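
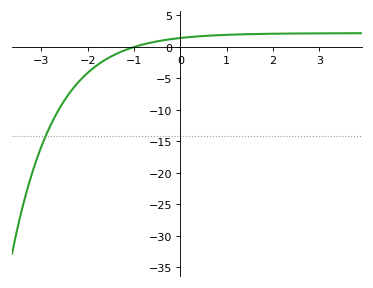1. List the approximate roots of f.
-0.991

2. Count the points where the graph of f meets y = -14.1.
1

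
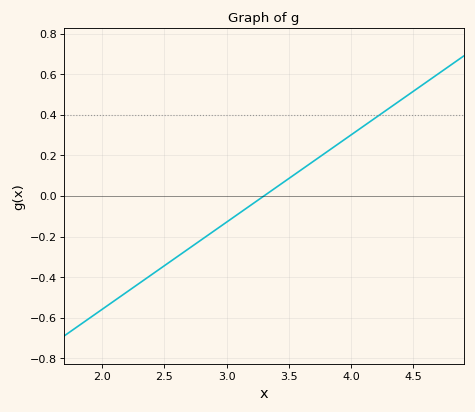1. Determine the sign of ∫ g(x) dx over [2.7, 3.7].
negative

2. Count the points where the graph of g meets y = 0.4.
1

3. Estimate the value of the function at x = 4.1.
0.344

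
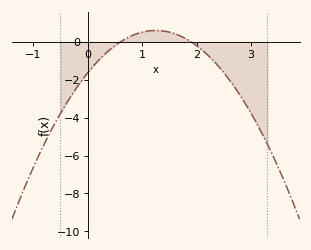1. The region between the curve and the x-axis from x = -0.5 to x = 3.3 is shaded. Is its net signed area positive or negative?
negative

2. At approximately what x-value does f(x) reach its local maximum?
1.2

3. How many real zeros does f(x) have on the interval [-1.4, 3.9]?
2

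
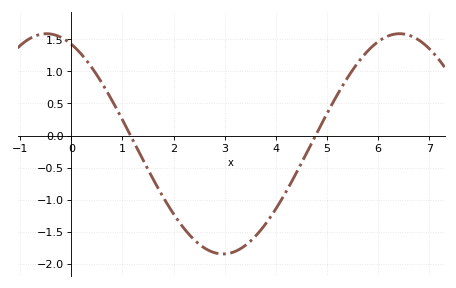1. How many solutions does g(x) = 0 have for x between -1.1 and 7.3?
2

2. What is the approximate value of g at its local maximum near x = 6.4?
1.59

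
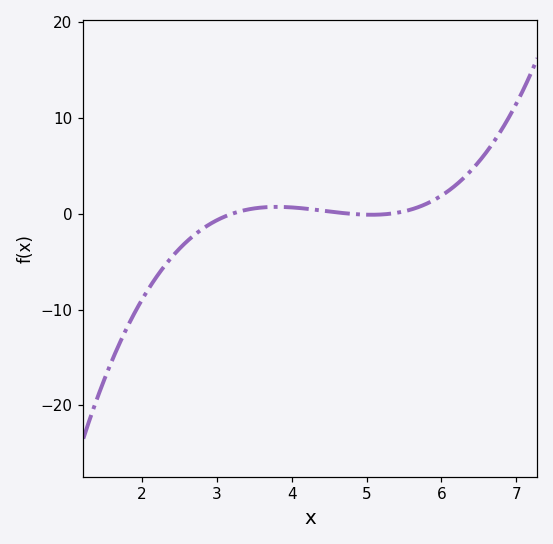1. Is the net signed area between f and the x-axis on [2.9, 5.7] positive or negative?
positive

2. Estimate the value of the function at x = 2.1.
-7.7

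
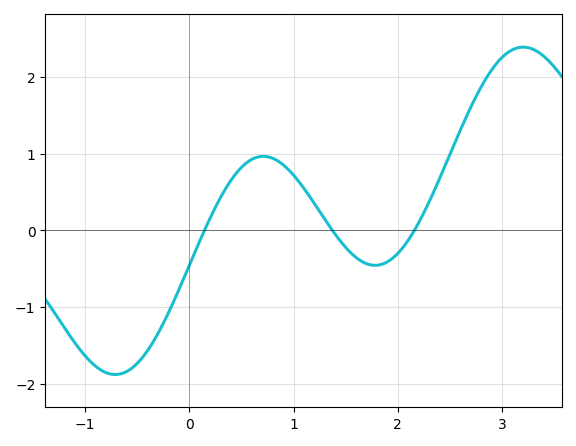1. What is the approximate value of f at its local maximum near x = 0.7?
1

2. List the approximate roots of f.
0.1, 1.4, 2.2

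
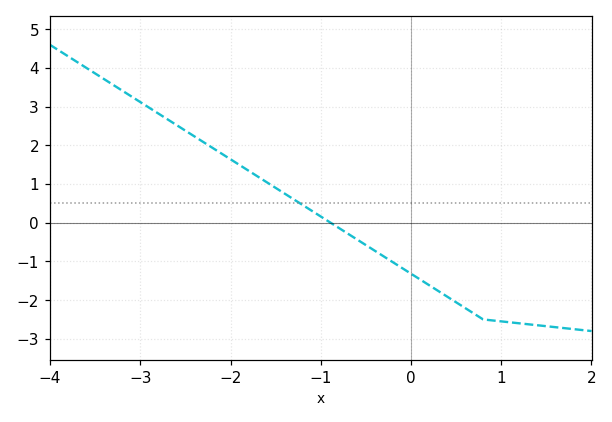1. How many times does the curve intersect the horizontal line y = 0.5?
1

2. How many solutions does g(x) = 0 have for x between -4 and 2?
1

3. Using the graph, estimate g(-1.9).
1.5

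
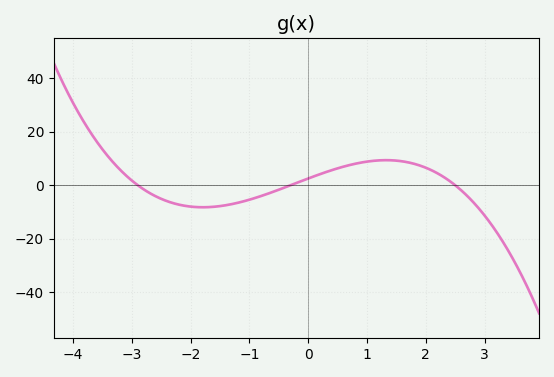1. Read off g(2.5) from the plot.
0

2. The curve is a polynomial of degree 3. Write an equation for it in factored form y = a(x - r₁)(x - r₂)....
y = -1.16(x + 2.9)(x + 0.3)(x - 2.5)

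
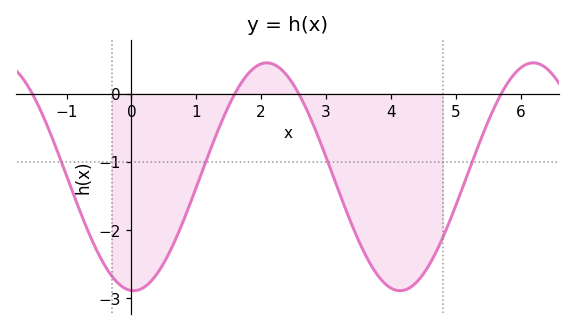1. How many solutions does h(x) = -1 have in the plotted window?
4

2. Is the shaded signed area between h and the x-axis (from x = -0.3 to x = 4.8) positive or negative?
negative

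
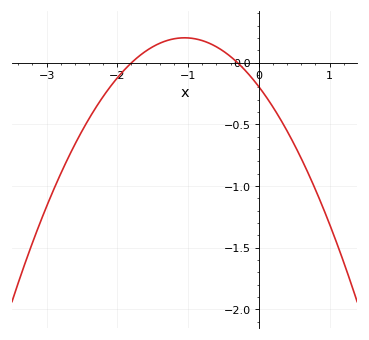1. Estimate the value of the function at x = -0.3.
0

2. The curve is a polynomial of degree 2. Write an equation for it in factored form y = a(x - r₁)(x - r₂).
y = -0.36(x + 1.8)(x + 0.3)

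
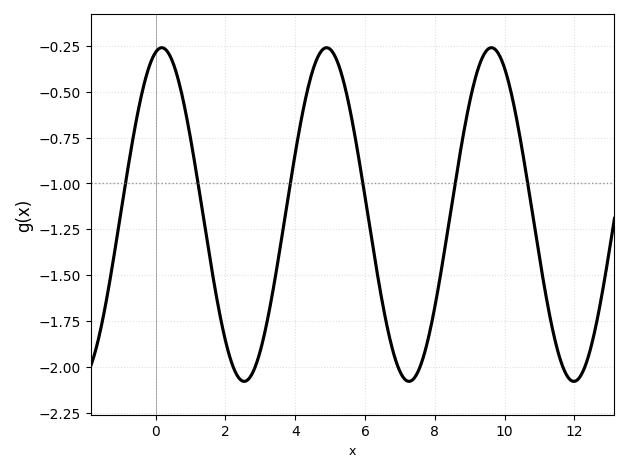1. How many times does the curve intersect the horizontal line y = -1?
6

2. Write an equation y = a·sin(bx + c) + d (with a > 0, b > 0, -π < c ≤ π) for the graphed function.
y = 0.91sin(1.33x + 1.34) - 1.17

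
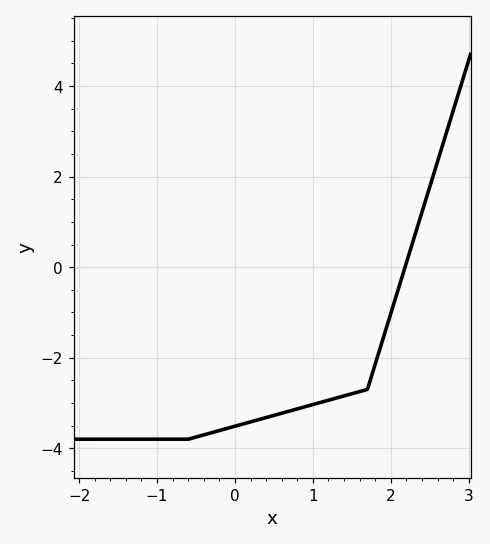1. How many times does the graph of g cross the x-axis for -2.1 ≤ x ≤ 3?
1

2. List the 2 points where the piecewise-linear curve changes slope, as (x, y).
(-0.6, -3.8); (1.7, -2.7)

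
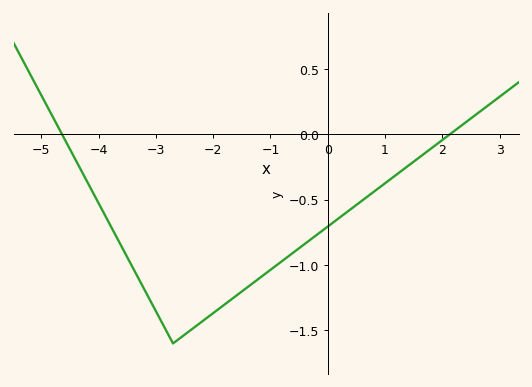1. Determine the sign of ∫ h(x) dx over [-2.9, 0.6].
negative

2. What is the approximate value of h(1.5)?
-0.2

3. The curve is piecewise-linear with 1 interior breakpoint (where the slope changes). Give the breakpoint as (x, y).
(-2.7, -1.6)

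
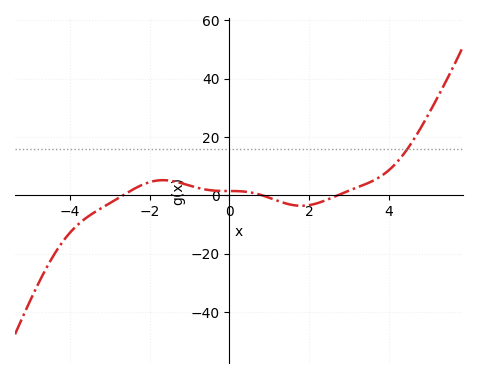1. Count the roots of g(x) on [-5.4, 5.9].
3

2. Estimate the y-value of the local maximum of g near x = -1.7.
6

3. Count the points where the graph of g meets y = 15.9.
1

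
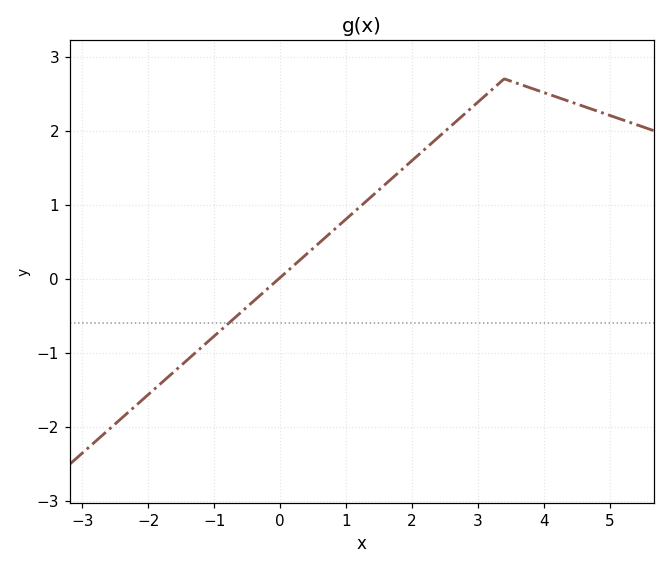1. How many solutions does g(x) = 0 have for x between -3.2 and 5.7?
1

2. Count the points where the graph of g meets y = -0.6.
1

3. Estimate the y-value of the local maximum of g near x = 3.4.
2.7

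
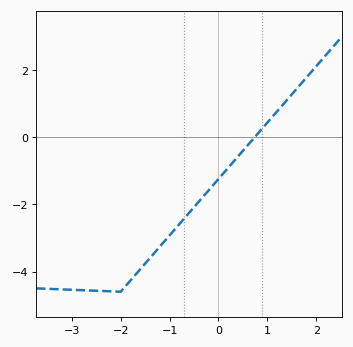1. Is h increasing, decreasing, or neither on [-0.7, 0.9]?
increasing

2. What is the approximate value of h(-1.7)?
-4.1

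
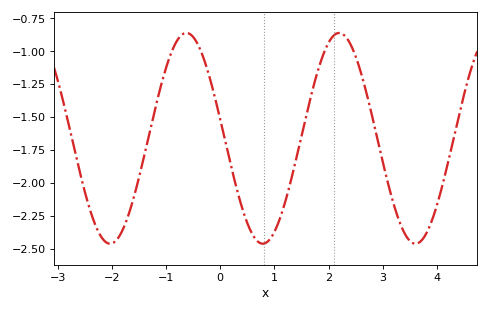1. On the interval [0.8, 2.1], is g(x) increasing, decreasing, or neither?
increasing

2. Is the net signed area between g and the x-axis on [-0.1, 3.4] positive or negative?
negative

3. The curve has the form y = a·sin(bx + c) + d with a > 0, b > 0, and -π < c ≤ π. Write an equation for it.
y = 0.8sin(2.2x + 3) - 1.66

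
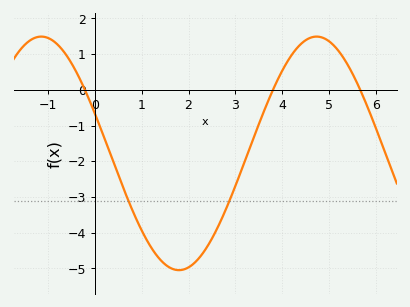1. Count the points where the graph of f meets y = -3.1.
2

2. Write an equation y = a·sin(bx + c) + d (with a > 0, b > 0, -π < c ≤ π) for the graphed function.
y = 3.27sin(1.07x + 2.79) - 1.78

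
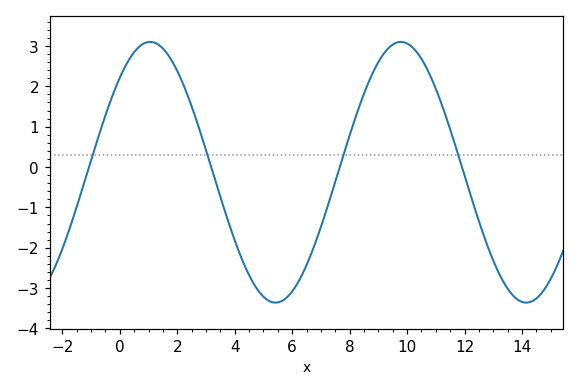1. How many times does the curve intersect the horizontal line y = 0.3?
4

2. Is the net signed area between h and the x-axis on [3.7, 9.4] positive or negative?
negative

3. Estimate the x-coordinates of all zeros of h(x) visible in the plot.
-1.07, 3.18, 7.66, 11.9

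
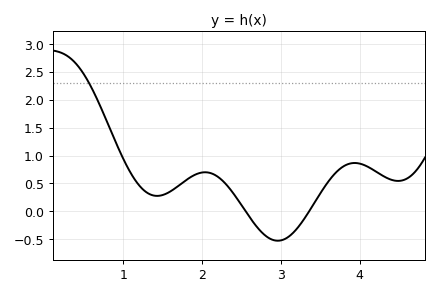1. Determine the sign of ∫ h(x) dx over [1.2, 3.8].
positive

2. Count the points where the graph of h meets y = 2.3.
1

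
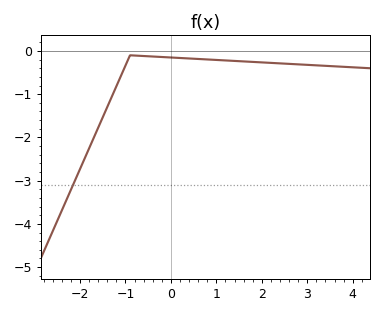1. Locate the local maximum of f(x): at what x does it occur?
-0.9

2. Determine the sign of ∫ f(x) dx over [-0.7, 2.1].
negative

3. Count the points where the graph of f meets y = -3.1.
1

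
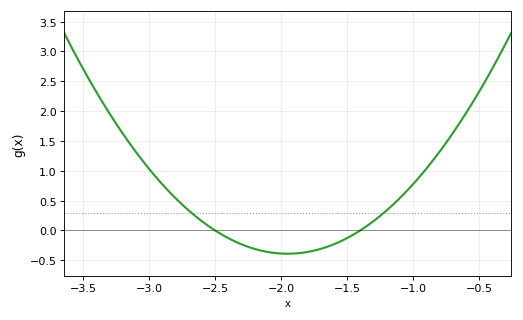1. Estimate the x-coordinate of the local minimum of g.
-1.95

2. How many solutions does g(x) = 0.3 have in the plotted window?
2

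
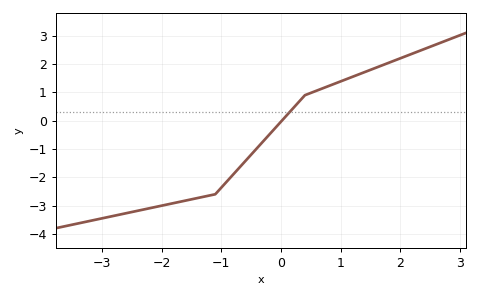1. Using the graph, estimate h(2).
2.2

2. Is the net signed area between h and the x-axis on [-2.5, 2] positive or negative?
negative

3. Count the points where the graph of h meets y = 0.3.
1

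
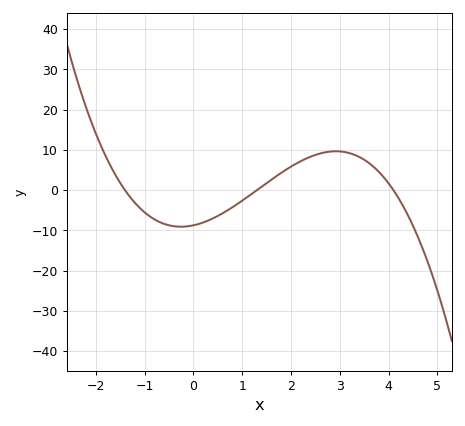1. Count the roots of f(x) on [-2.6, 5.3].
3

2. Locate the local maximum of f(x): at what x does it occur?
3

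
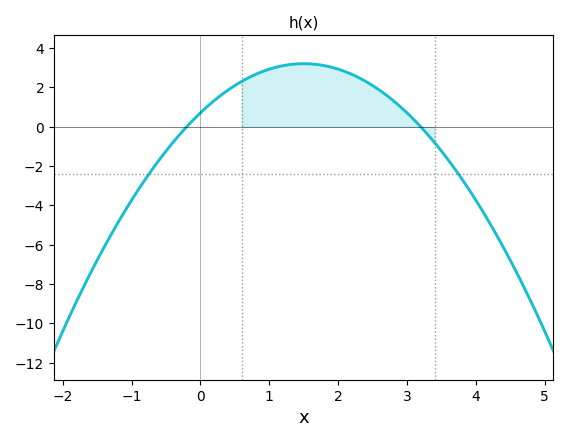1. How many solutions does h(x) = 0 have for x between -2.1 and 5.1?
2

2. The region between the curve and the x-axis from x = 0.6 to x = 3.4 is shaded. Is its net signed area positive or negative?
positive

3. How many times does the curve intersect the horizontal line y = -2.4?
2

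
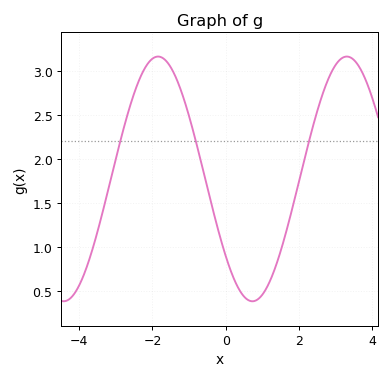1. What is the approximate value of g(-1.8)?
3.15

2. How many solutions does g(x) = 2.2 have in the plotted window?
3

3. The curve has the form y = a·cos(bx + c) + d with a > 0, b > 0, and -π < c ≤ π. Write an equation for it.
y = 1.39cos(1.2x + 2.3) + 1.77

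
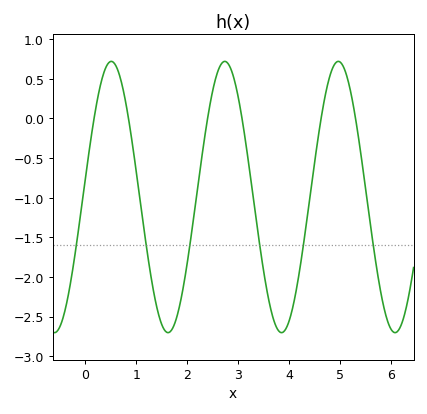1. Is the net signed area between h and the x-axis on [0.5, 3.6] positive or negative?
negative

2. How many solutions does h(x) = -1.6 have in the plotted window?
6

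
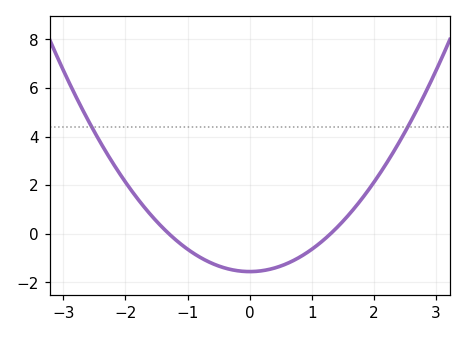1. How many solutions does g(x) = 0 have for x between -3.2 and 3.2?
2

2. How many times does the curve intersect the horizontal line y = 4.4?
2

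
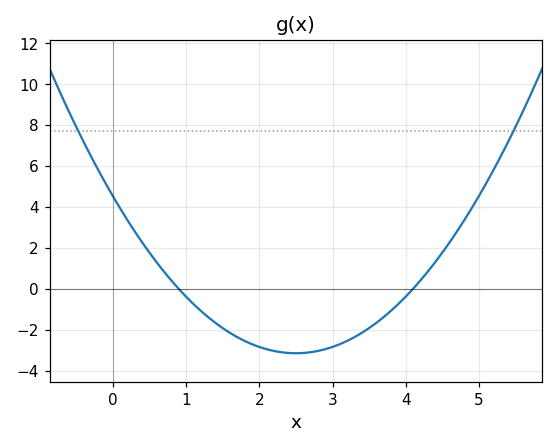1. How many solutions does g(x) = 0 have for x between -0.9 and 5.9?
2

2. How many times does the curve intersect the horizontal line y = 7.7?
2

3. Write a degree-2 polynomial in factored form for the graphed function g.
y = 1.23(x - 0.9)(x - 4.1)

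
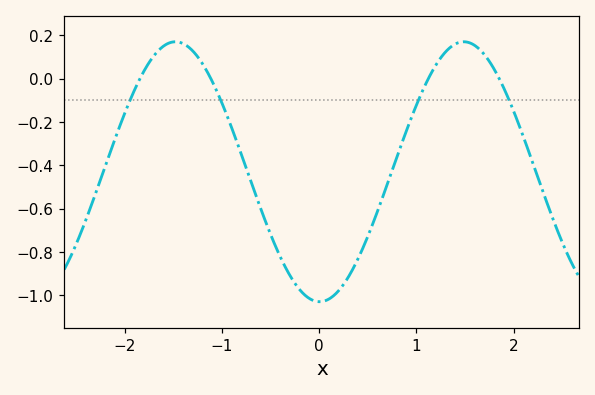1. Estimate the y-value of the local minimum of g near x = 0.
-1.02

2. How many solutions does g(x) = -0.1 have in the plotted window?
4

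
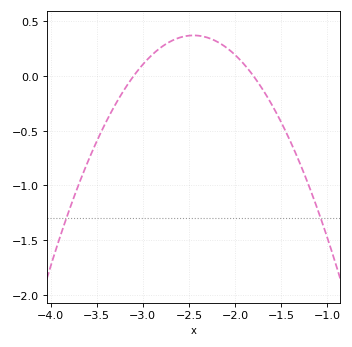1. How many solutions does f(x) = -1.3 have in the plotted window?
2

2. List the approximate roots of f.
-3.1, -1.8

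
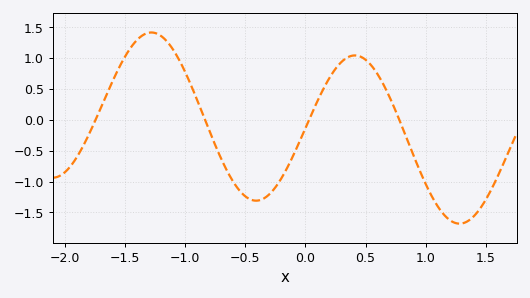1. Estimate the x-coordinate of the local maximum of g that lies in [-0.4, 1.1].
0.41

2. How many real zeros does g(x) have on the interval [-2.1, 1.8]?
4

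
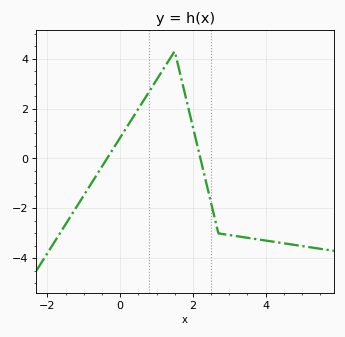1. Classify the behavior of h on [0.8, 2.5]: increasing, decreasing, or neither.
neither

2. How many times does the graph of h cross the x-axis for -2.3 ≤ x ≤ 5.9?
2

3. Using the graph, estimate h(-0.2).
0.369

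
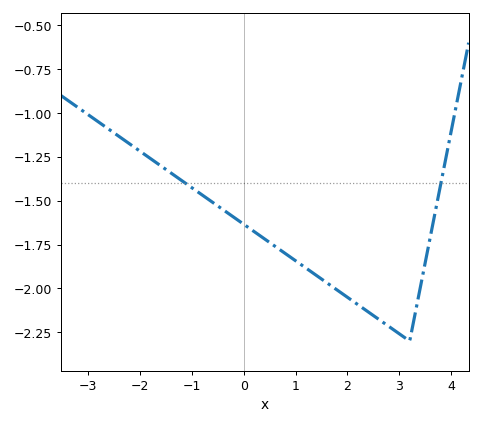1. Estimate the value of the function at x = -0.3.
-1.57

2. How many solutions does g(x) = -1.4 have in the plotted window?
2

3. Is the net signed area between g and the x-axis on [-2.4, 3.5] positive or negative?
negative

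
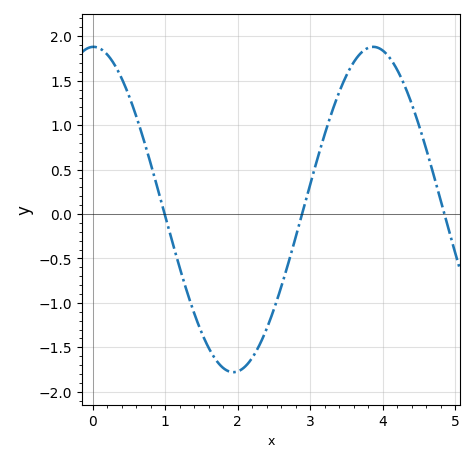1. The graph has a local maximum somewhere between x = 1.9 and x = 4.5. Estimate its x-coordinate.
3.9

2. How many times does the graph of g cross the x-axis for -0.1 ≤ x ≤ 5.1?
3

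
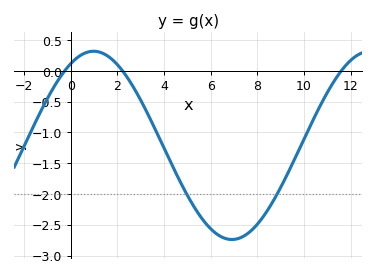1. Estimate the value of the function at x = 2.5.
-0.15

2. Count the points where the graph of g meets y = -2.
2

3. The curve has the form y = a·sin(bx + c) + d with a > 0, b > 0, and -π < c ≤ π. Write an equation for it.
y = 1.53sin(0.53x + 1.1) - 1.21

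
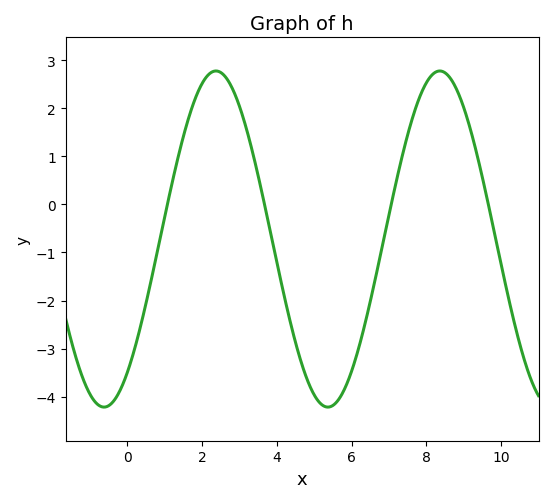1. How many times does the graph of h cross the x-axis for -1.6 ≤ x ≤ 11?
4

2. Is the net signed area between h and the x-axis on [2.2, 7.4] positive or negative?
negative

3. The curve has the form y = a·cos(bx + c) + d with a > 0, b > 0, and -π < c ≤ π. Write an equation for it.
y = 3.5cos(1.05x - 2.49) - 0.72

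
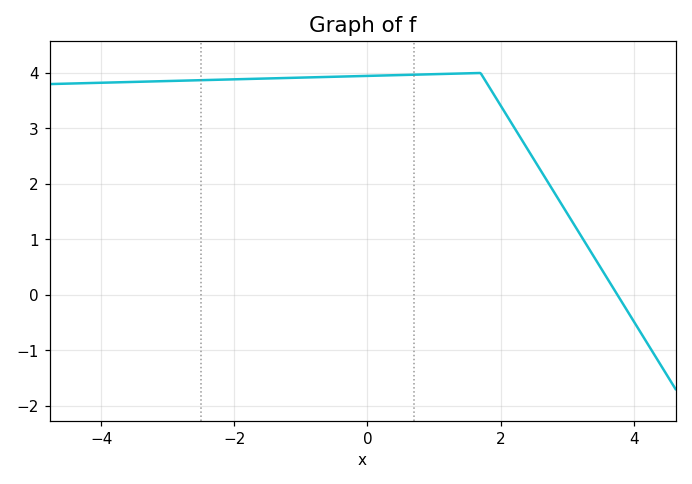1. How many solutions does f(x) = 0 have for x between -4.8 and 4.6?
1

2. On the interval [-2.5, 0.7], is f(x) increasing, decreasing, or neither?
increasing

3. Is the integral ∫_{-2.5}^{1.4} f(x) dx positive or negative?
positive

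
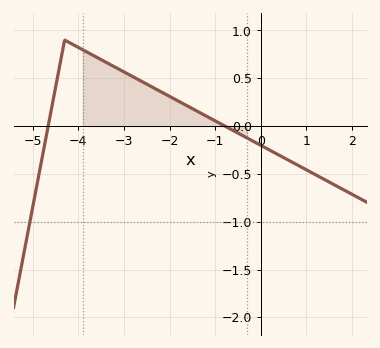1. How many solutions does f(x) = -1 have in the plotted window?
1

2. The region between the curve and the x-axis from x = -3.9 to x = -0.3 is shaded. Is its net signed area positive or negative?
positive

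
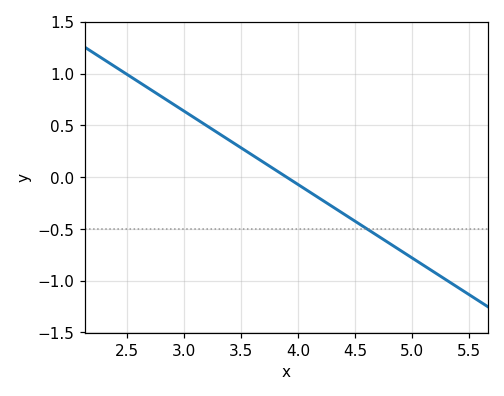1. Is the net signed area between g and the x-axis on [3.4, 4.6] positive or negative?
negative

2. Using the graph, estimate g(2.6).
0.9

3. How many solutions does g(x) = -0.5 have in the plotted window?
1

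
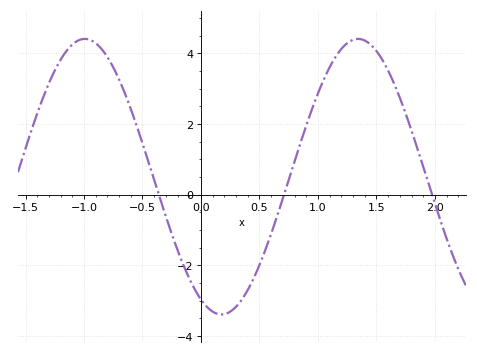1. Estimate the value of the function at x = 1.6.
3.6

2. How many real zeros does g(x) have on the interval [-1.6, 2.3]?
3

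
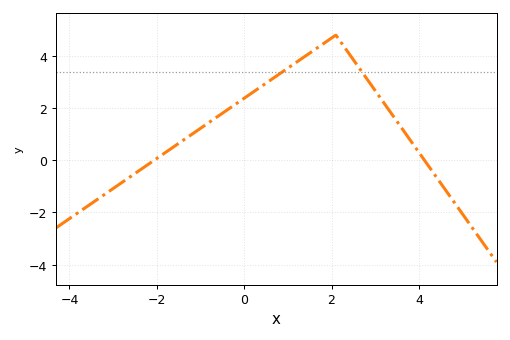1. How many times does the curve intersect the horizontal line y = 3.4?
2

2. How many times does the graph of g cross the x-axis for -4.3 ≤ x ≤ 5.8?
2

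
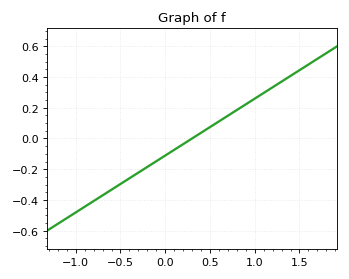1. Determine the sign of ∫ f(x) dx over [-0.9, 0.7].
negative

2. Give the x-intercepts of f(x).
0.3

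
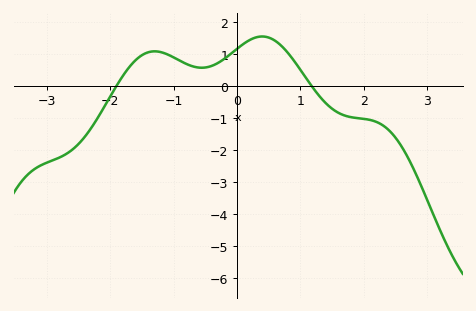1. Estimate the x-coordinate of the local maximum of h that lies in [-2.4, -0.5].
-1.3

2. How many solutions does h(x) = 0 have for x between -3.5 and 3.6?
2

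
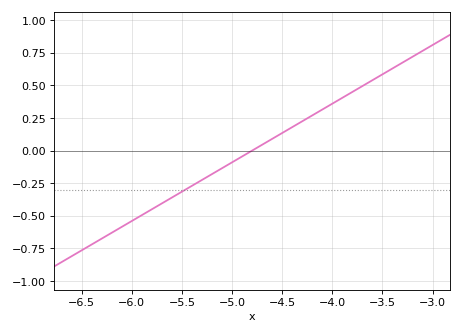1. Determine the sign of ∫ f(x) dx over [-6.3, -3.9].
negative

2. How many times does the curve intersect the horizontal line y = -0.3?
1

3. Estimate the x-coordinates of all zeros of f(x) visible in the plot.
-4.8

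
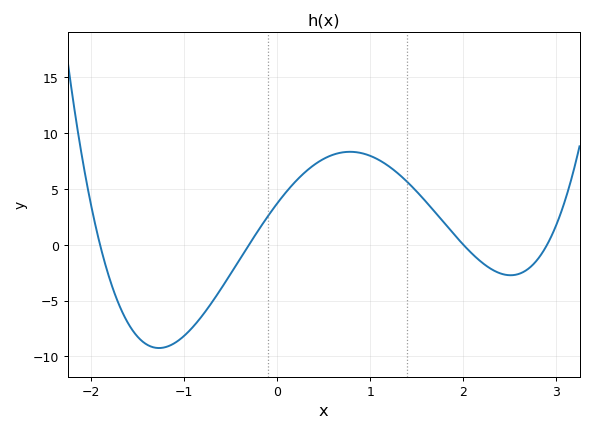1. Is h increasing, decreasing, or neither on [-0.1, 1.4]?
neither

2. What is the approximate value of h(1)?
8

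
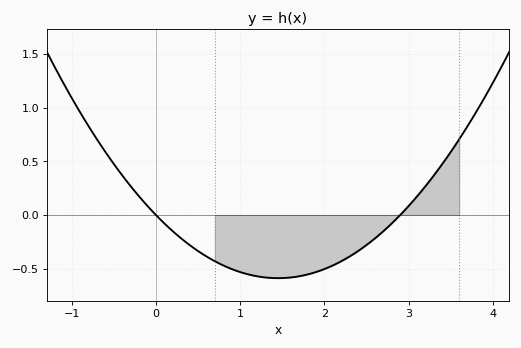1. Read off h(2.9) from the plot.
0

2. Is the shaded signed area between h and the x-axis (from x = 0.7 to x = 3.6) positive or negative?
negative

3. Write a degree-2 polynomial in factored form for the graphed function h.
y = 0.28(x - 0)(x - 2.9)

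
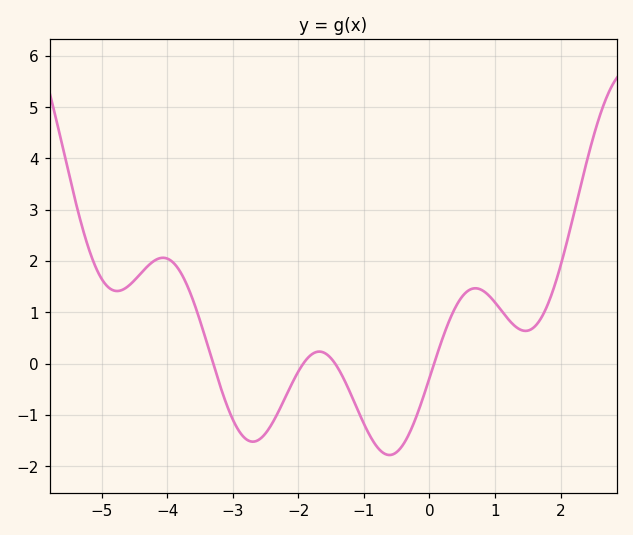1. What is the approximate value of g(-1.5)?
0.104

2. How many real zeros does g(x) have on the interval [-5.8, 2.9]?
4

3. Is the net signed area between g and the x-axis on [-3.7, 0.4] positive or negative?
negative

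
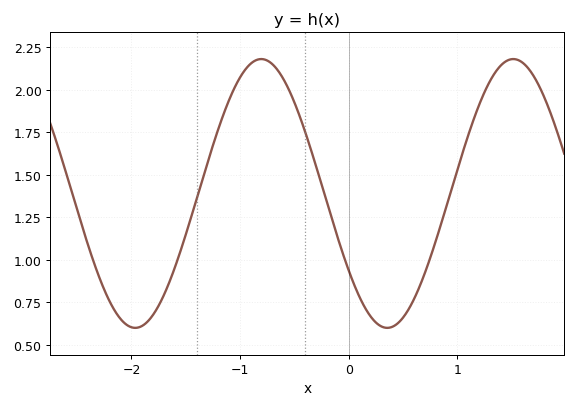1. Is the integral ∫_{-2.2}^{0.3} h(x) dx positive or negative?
positive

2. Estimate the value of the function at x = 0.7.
0.923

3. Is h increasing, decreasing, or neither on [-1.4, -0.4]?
neither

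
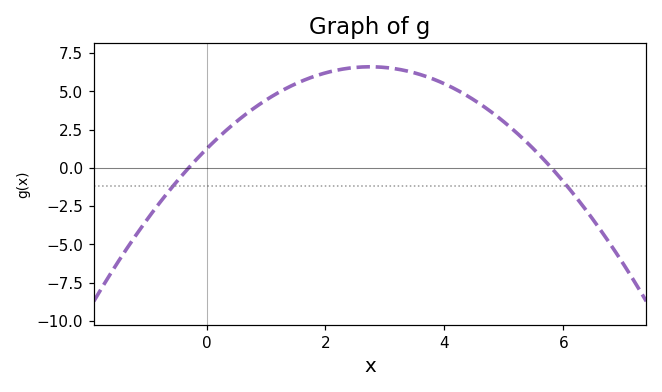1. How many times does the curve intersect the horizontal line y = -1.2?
2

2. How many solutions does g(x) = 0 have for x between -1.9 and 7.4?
2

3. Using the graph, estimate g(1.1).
4.67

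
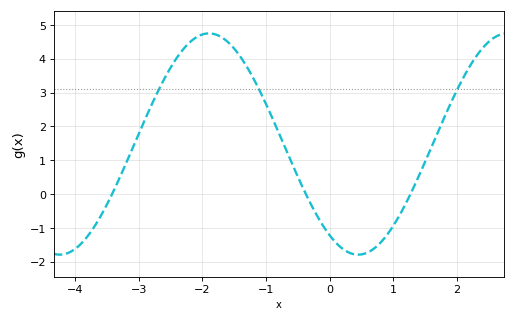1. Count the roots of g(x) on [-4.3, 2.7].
3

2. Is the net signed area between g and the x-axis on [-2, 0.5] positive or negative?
positive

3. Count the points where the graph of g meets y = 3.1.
3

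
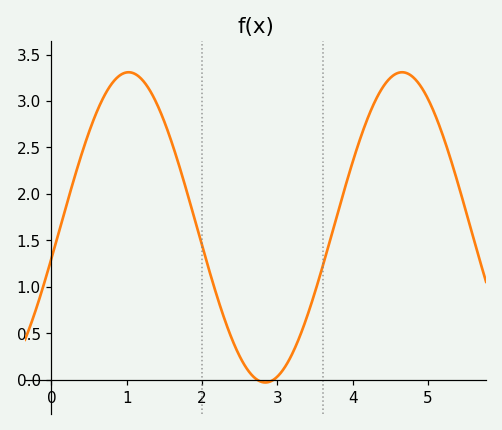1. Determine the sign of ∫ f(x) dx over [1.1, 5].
positive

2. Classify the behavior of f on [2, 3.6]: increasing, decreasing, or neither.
neither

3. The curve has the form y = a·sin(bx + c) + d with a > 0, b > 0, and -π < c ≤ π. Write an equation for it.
y = 1.67sin(1.73x - 0.202) + 1.64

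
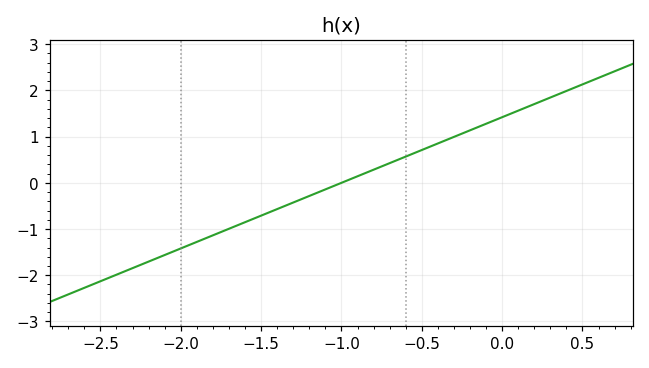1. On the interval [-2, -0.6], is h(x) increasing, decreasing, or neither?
increasing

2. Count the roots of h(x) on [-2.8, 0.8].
1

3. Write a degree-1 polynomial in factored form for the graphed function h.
y = 1.42(x + 1)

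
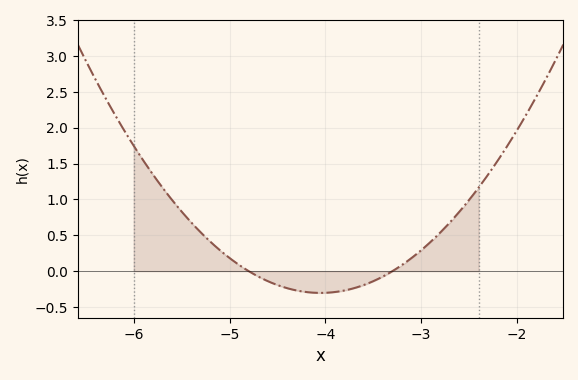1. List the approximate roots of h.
-4.8, -3.3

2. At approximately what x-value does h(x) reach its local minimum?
-4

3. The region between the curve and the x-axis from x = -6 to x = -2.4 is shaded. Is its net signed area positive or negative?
positive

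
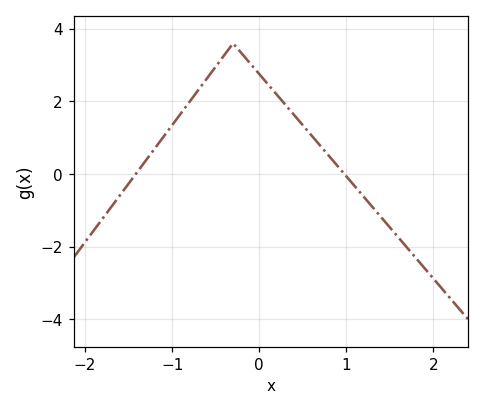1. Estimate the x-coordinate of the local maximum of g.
-0.299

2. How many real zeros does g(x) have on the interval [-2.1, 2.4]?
2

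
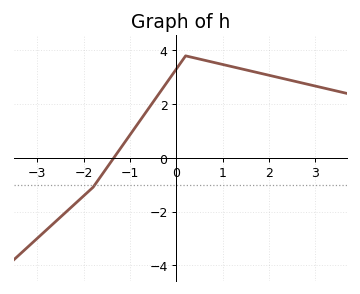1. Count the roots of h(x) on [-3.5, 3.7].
1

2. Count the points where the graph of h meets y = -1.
1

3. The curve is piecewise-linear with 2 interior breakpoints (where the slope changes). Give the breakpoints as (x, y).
(-1.8, -1.1); (0.2, 3.8)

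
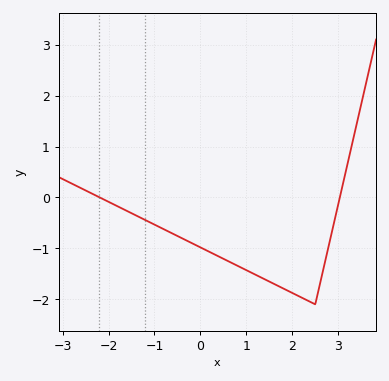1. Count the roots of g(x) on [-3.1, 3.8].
2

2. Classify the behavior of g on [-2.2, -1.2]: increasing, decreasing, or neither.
decreasing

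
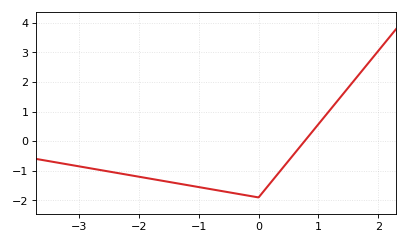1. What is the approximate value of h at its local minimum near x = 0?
-1.9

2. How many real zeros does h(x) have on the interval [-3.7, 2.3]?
1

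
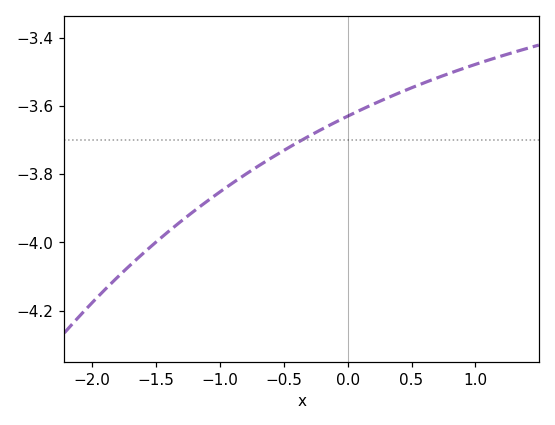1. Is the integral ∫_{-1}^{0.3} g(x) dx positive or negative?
negative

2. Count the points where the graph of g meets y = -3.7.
1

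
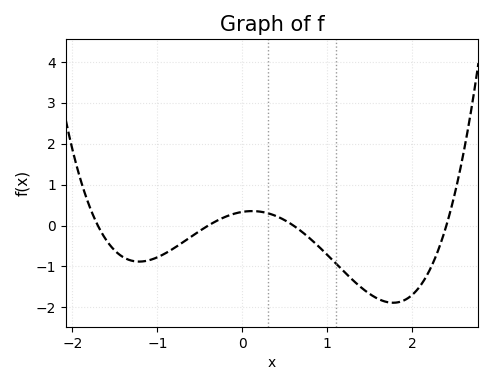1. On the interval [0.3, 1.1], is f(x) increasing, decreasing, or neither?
decreasing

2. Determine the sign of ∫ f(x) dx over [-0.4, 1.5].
negative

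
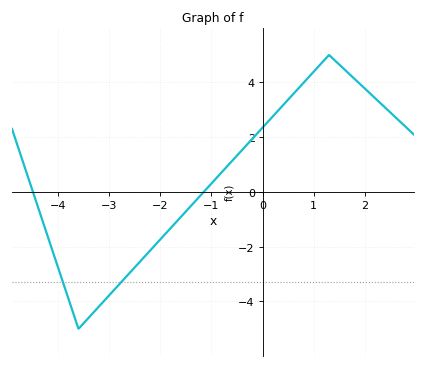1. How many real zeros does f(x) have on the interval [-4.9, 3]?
2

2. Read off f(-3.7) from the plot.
-4.44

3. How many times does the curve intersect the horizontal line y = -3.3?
2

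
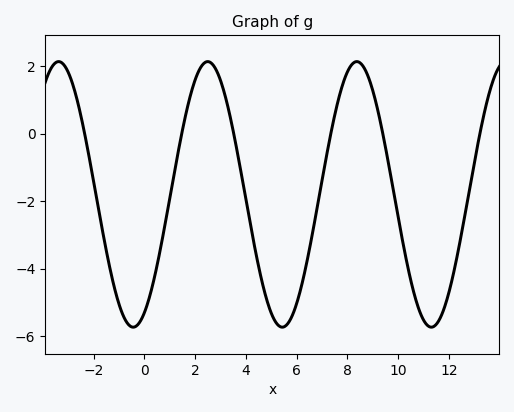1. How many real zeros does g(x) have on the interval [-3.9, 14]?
6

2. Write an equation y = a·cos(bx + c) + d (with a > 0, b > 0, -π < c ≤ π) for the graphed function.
y = 3.93cos(1.07x - 2.67) - 1.8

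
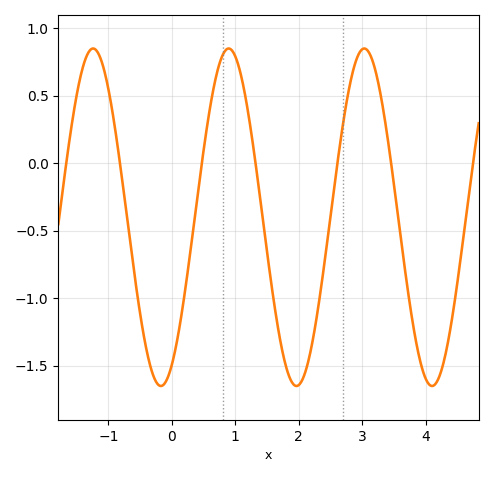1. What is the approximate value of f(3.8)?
-1.19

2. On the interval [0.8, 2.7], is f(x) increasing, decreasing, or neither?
neither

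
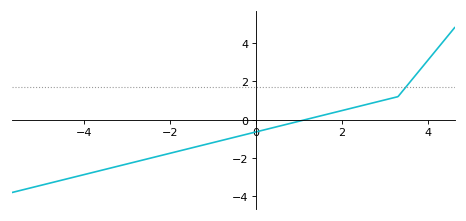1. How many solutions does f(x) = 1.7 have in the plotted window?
1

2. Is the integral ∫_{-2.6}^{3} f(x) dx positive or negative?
negative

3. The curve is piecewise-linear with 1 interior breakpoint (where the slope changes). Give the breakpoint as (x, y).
(3.3, 1.2)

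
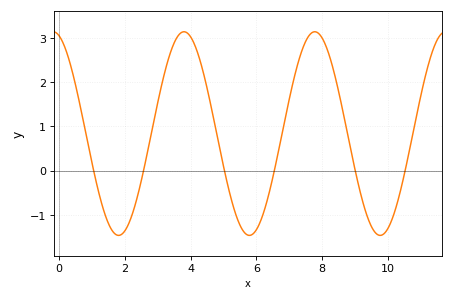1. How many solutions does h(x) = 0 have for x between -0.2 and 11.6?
6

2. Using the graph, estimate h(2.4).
-0.533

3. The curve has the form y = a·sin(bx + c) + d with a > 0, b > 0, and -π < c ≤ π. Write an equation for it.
y = 2.3sin(1.58x + 1.85) + 0.84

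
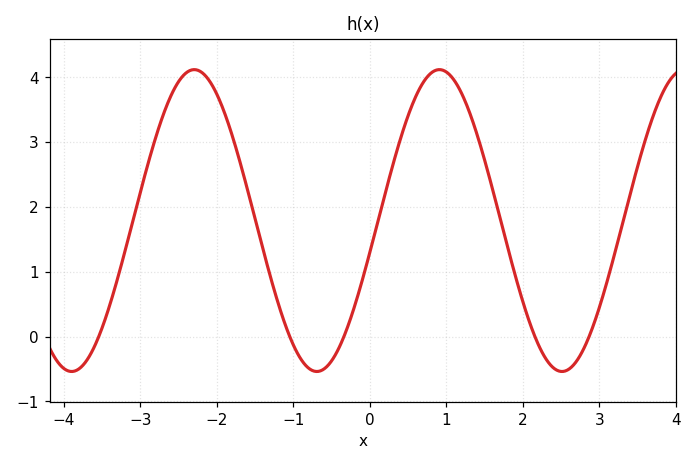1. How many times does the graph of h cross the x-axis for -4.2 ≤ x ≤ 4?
5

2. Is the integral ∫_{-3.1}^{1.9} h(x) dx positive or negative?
positive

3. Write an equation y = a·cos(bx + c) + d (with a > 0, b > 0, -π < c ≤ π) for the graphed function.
y = 2.33cos(2x - 1.8) + 1.79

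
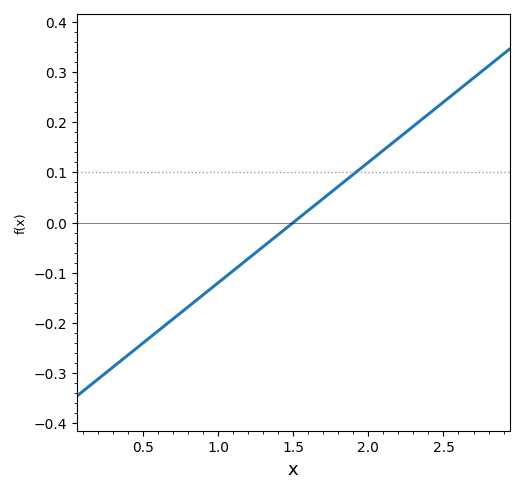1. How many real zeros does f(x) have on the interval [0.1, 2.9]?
1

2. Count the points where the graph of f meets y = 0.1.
1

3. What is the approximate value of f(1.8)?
0.07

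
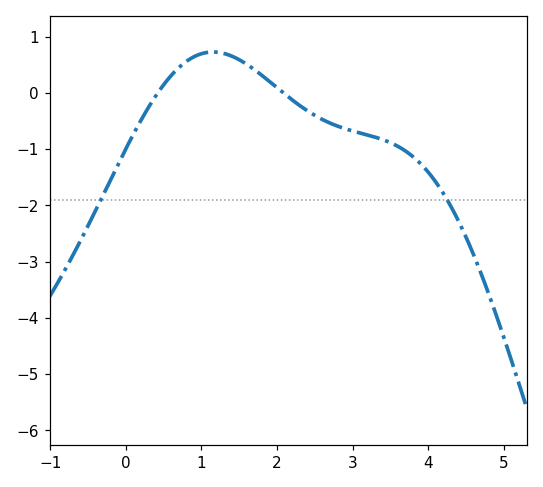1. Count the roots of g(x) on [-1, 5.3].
2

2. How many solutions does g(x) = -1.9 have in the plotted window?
2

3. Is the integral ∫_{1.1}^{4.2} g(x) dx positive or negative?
negative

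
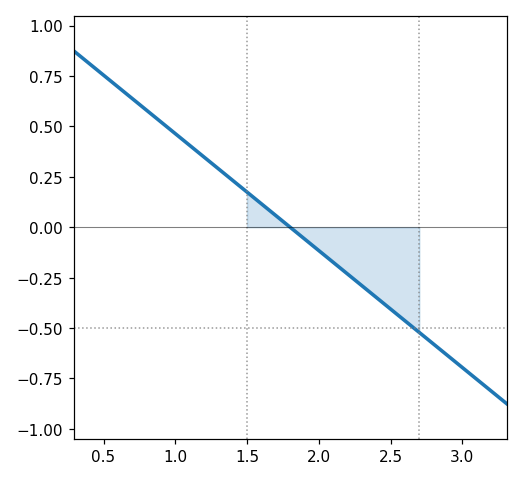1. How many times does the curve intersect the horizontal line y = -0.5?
1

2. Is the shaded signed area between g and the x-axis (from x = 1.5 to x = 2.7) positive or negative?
negative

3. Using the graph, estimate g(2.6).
-0.464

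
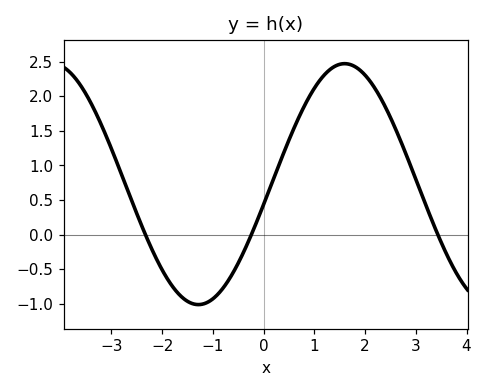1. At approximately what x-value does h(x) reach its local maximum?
1.6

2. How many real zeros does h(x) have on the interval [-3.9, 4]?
3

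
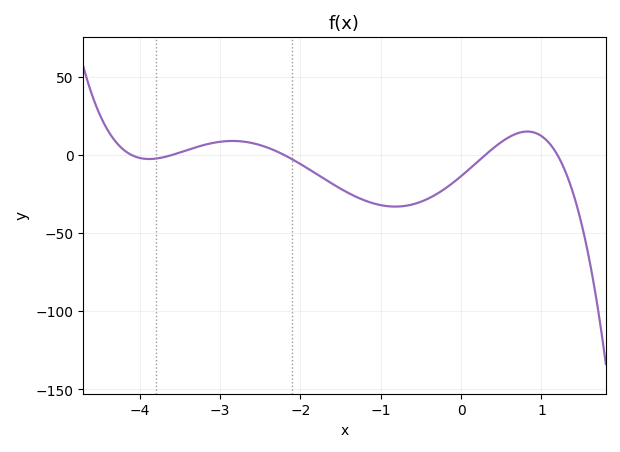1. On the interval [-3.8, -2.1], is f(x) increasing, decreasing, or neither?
neither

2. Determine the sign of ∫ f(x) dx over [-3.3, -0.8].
negative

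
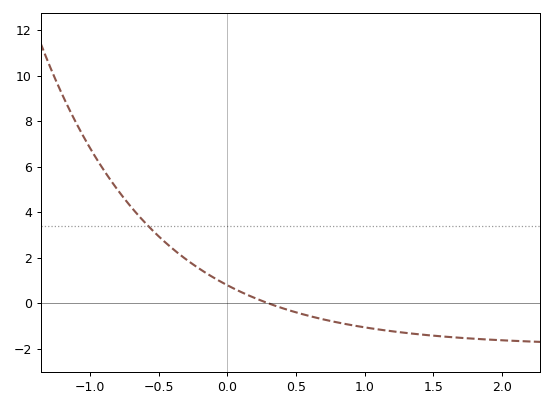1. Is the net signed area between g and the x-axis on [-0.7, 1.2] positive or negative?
positive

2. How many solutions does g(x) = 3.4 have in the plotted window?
1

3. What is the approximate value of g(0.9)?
-1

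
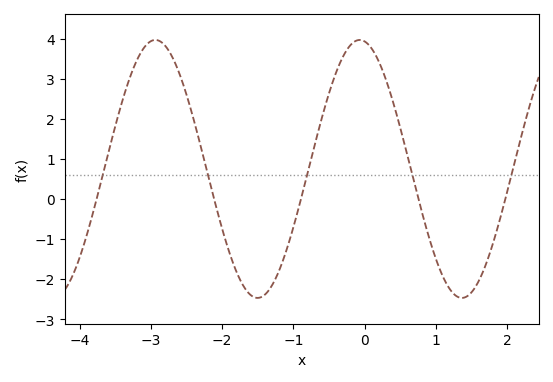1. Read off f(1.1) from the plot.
-1.9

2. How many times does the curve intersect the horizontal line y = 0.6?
5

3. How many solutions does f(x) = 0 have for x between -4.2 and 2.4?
5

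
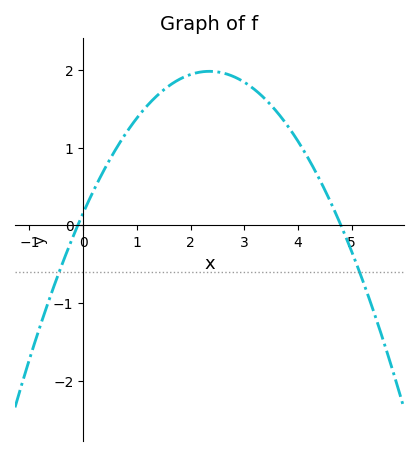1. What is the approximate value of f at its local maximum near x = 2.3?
2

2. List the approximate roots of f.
-0.1, 4.8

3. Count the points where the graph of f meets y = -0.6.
2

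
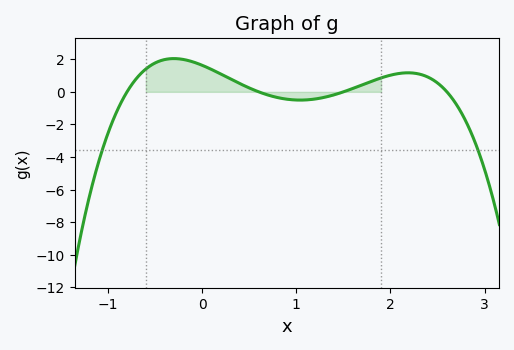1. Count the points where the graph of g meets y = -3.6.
2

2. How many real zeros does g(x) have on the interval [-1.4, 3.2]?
4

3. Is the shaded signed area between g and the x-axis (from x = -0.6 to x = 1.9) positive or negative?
positive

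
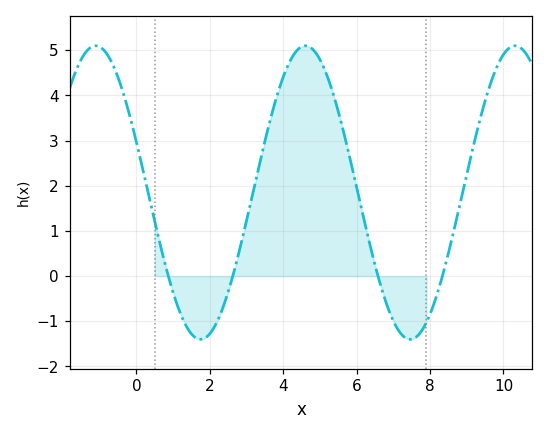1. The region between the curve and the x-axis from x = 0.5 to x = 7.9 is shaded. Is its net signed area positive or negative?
positive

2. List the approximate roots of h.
0.8, 2.6, 6.6, 8.4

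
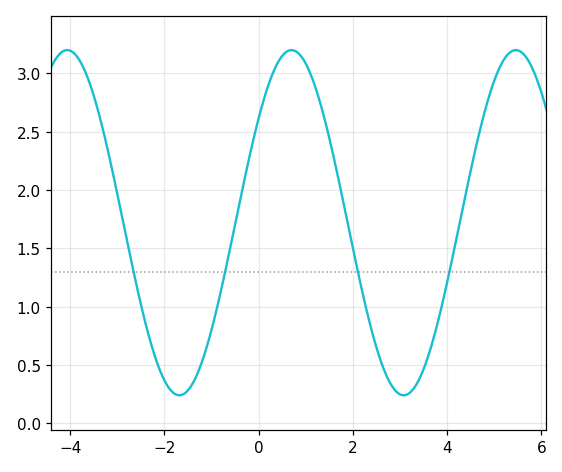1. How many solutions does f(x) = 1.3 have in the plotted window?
4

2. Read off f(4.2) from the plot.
1.59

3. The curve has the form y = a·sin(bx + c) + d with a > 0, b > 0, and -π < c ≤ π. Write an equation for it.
y = 1.48sin(1.32x + 0.65) + 1.72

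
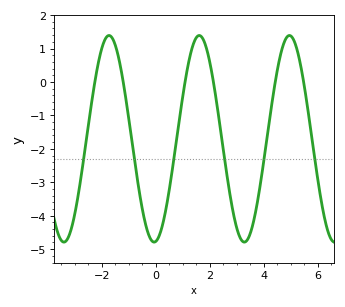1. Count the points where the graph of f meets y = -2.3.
6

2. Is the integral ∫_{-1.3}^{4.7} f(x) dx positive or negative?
negative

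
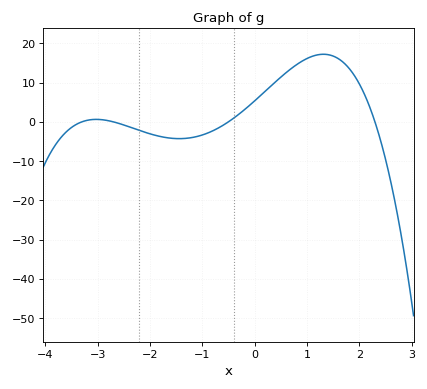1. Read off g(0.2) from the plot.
7.76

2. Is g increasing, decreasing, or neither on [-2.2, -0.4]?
neither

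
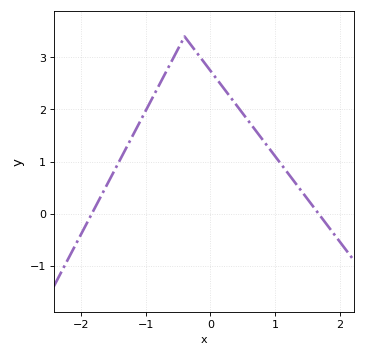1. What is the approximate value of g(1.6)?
0.1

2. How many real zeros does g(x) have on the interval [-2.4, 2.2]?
2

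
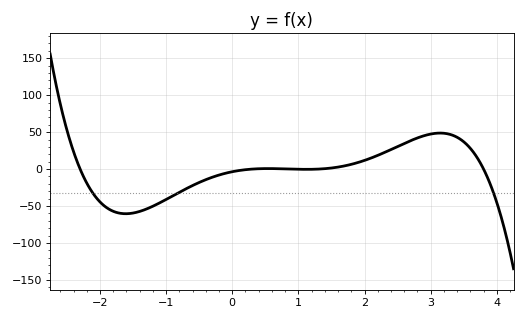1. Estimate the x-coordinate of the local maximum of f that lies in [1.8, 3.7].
3.14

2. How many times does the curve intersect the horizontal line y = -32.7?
3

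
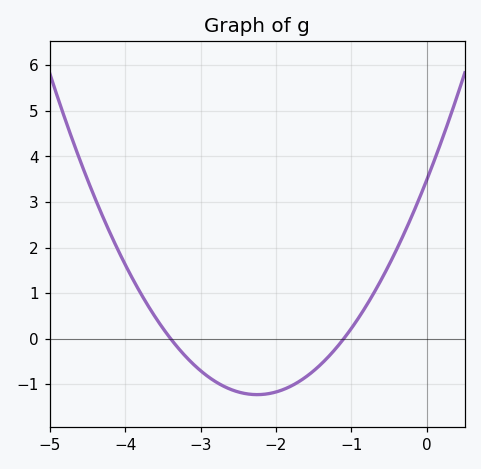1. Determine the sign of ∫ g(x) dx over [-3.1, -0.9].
negative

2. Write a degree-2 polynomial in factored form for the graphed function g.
y = 0.93(x + 3.4)(x + 1.1)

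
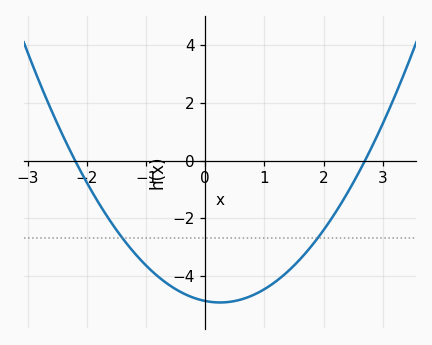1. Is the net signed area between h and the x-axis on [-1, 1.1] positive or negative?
negative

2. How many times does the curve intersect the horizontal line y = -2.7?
2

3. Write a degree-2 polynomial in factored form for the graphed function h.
y = 0.82(x + 2.2)(x - 2.7)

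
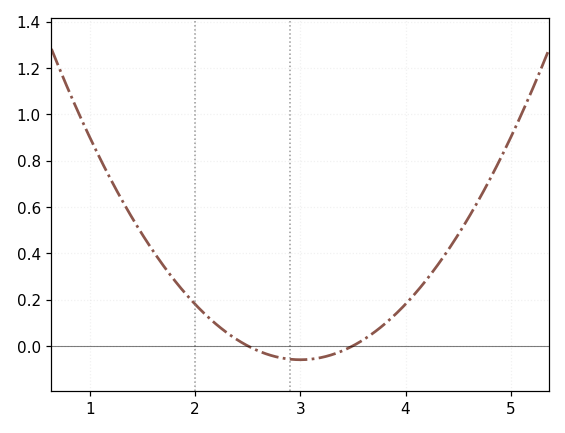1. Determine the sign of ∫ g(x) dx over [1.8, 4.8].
positive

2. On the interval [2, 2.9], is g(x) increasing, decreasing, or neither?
decreasing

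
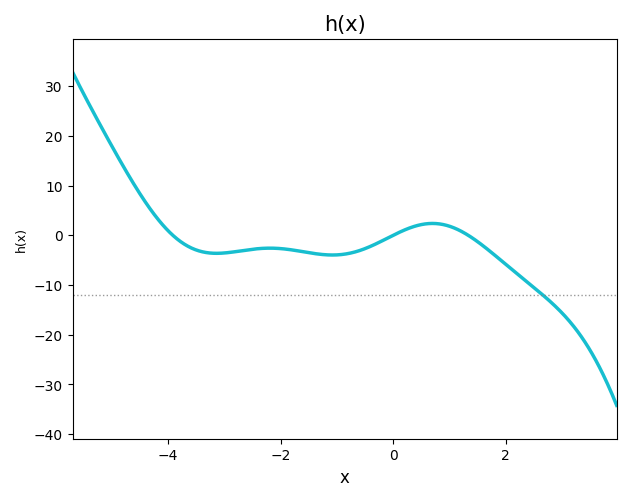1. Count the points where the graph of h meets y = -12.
1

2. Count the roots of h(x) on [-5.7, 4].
3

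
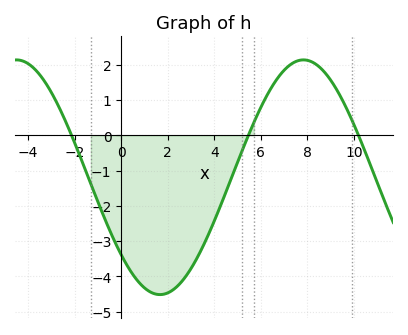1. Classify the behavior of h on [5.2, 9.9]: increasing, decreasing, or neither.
neither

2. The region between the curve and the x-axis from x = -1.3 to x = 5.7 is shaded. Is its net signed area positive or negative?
negative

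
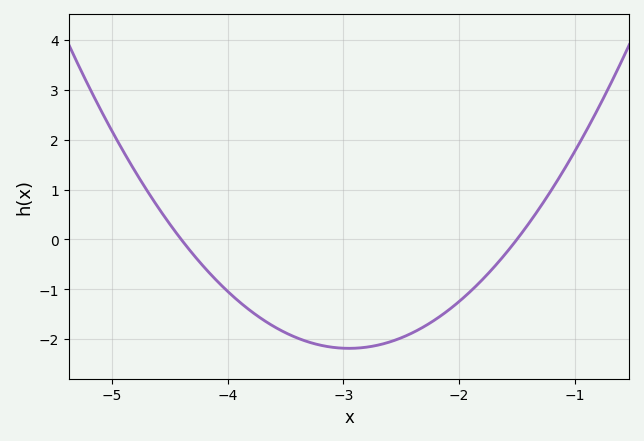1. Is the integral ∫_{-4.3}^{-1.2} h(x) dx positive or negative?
negative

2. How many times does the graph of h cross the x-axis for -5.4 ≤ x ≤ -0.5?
2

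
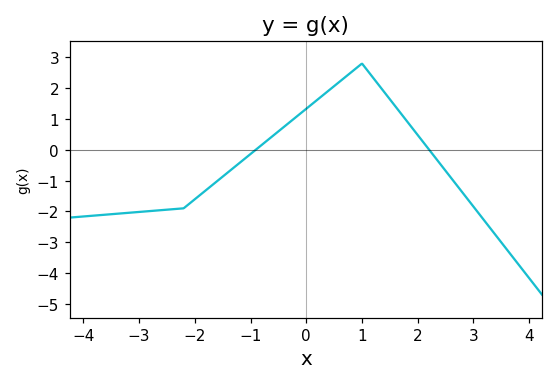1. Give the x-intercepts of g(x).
-0.906, 2.21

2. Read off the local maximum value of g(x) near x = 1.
2.8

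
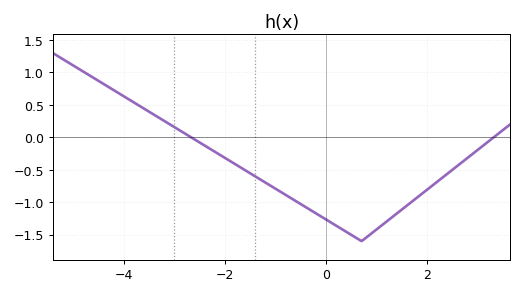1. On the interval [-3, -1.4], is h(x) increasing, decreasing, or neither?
decreasing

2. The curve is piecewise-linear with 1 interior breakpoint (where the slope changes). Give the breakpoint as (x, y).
(0.7, -1.6)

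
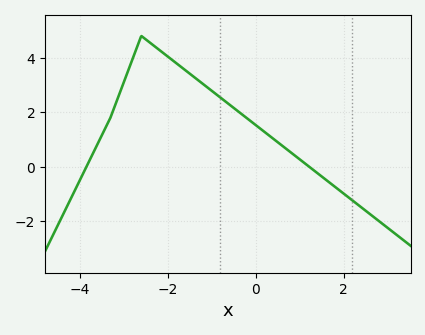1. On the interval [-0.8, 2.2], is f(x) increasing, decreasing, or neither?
decreasing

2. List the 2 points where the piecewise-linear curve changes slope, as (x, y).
(-3.3, 1.8); (-2.6, 4.8)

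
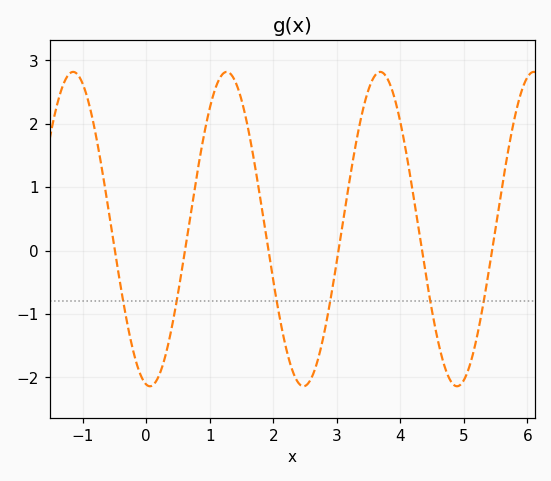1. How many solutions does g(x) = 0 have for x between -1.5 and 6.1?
6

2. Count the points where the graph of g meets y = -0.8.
6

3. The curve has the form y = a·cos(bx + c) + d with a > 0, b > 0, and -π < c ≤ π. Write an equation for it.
y = 2.48cos(2.6x + 2.99) + 0.34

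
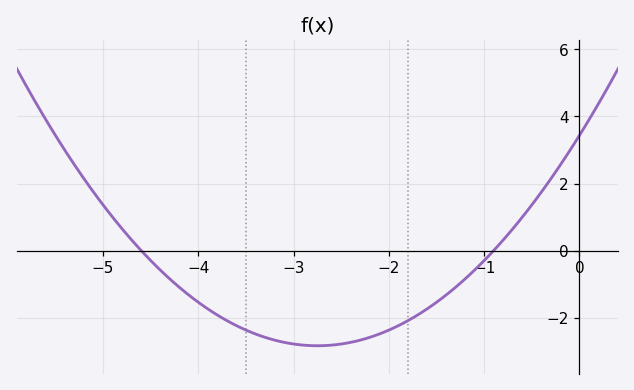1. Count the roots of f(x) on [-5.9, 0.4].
2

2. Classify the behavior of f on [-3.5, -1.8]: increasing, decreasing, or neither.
neither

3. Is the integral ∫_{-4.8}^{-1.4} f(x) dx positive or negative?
negative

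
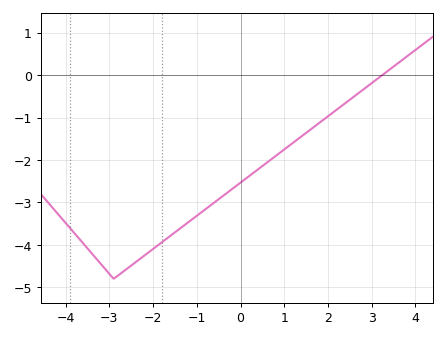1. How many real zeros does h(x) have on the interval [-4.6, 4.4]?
1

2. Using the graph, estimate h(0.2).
-2.38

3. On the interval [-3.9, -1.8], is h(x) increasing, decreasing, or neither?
neither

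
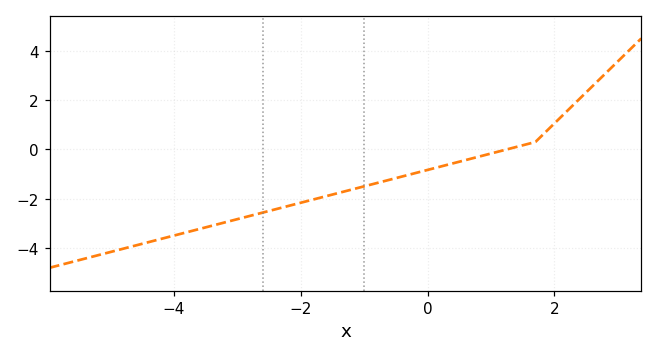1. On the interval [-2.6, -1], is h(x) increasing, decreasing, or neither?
increasing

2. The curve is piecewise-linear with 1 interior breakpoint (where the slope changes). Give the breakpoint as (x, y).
(1.7, 0.3)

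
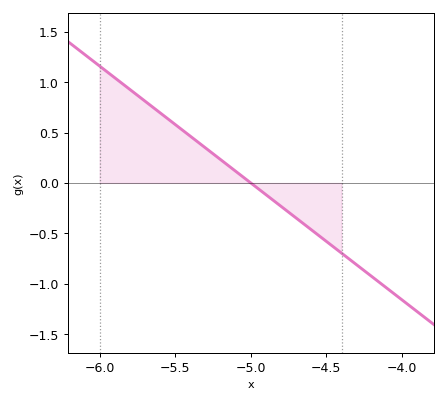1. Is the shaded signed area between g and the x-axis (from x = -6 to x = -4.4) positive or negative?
positive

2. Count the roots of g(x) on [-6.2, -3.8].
1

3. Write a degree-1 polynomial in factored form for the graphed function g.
y = -1.16(x + 5)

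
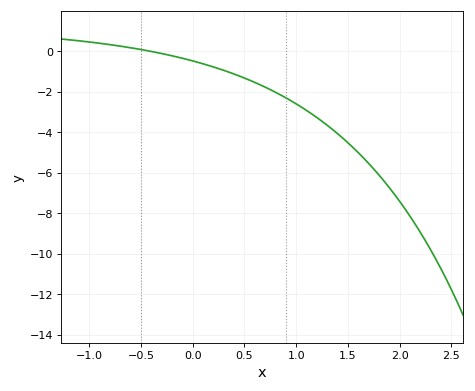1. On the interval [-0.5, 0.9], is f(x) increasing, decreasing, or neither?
decreasing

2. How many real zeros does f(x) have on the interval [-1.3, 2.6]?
1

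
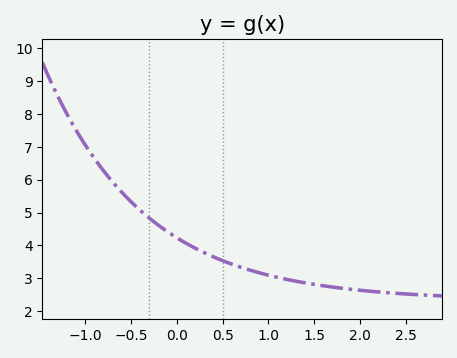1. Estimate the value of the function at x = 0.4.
3.6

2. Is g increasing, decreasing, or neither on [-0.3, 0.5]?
decreasing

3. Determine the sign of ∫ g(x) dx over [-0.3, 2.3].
positive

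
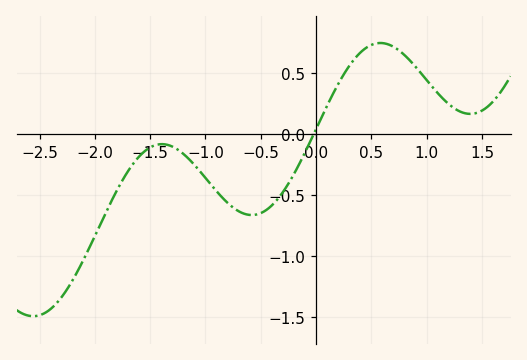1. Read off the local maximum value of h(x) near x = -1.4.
-0.1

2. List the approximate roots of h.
0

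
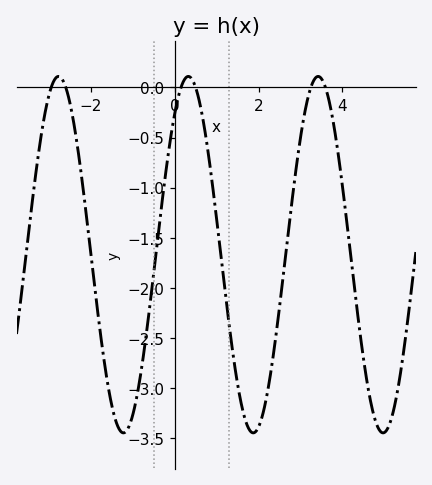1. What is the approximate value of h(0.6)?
-0.161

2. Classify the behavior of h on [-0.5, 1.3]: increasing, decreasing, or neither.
neither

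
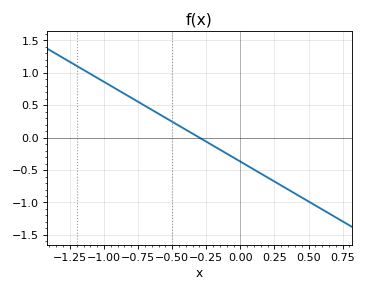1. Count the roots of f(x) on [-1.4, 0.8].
1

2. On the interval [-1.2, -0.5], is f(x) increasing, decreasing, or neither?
decreasing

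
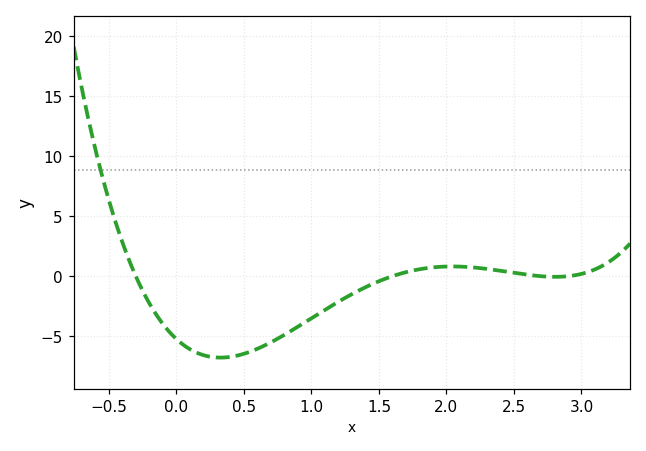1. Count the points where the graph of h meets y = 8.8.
1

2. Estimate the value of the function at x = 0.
-5.22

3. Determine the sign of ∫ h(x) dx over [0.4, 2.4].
negative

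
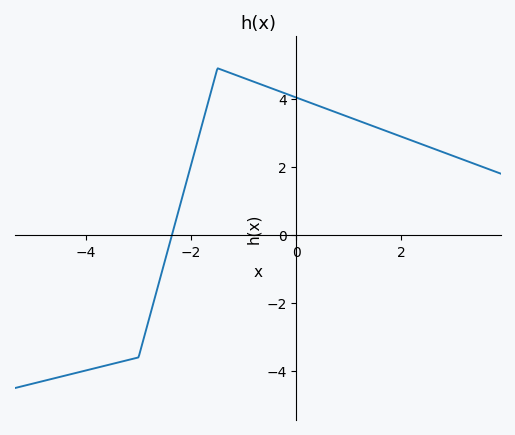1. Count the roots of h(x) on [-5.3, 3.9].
1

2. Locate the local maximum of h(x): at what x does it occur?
-1.5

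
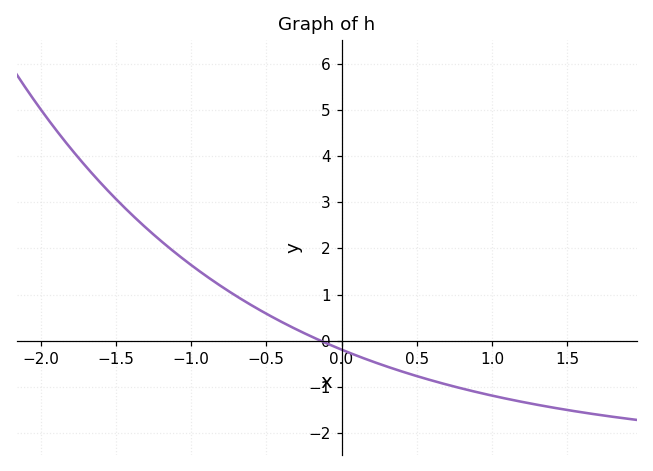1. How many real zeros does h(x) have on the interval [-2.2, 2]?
1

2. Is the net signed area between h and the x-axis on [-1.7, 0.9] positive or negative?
positive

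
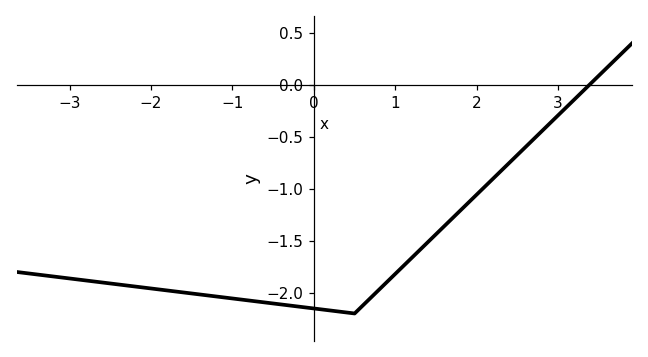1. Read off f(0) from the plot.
-2.15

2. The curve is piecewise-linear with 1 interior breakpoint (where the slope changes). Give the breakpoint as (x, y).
(0.5, -2.2)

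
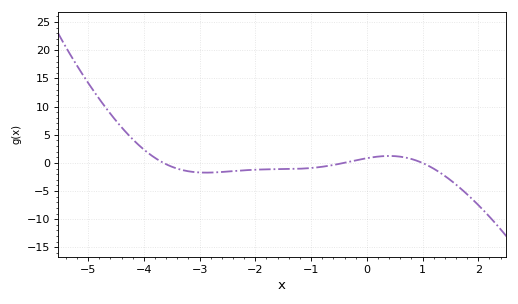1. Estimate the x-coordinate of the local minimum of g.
-2.88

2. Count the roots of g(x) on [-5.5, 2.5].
3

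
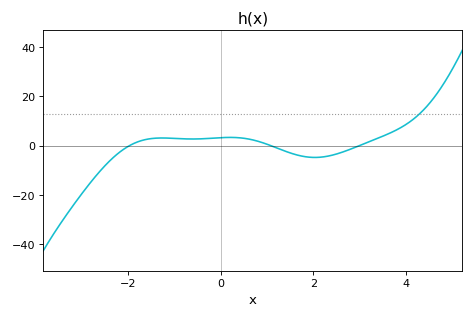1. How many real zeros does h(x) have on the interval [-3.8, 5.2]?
3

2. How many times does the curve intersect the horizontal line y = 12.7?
1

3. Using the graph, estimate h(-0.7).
2.76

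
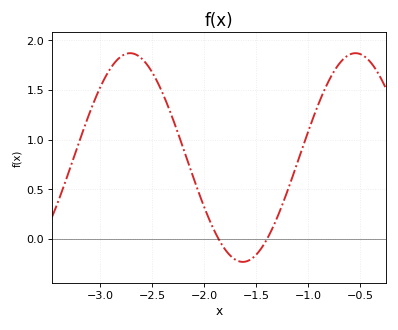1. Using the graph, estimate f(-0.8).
1.6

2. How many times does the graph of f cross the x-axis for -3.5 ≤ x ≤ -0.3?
2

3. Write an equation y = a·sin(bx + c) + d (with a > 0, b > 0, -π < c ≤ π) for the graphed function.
y = 1.05sin(2.9x - 3.1) + 0.82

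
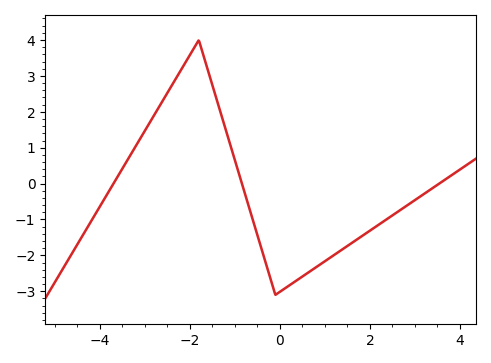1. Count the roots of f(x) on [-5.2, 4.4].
3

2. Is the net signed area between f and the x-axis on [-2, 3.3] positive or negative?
negative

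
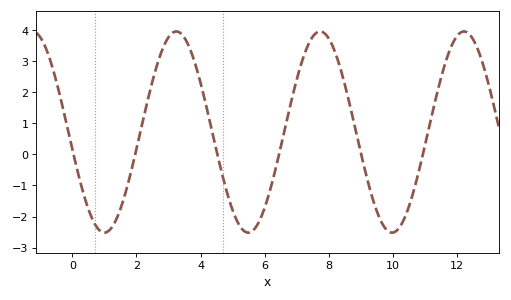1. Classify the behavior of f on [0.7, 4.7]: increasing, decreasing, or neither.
neither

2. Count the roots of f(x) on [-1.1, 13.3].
6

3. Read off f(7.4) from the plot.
3.6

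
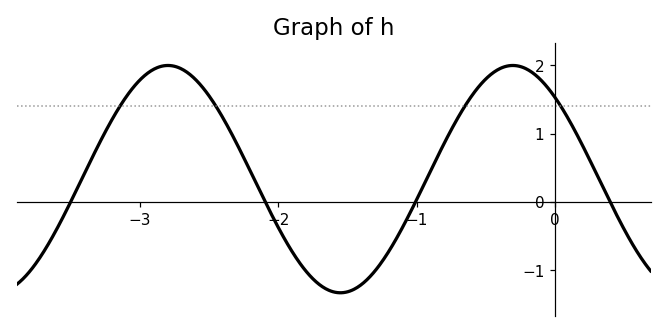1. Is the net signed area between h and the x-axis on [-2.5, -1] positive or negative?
negative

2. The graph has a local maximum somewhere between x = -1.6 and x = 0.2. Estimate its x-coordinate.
-0.306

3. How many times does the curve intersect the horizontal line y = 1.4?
4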